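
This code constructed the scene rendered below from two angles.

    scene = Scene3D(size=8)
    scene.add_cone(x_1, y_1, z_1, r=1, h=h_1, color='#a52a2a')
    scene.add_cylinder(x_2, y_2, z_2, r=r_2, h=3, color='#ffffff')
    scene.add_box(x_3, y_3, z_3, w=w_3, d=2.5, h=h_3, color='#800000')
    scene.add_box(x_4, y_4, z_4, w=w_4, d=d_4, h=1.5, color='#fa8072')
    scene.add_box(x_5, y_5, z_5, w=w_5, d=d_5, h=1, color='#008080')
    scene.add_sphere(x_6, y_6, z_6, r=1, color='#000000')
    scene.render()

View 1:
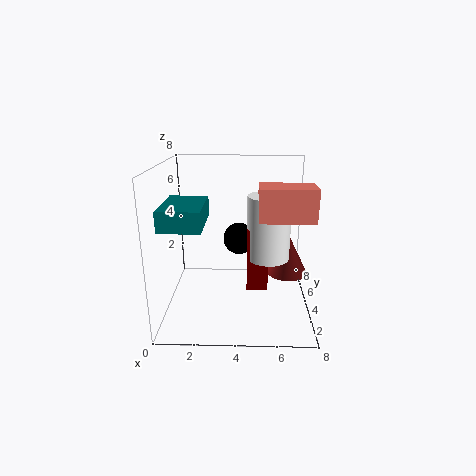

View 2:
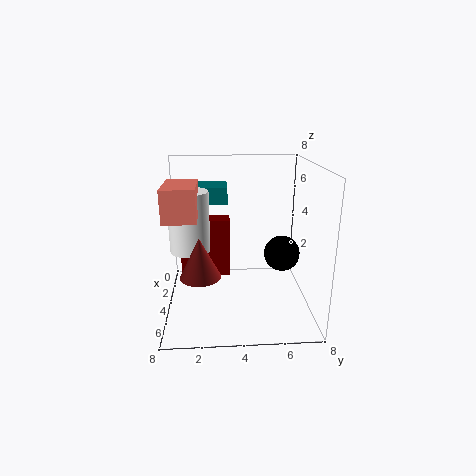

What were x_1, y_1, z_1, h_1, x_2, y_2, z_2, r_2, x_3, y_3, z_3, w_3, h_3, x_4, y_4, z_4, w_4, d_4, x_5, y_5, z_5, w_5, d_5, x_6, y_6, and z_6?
x_1 = 6.5, y_1 = 2, z_1 = 3, h_1 = 2, x_2 = 5.5, y_2 = 1.5, z_2 = 4, r_2 = 1, x_3 = 4.5, y_3 = 1, z_3 = 2.5, w_3 = 1, h_3 = 3, x_4 = 5, y_4 = 0.5, z_4 = 6, w_4 = 2.5, d_4 = 1.5, x_5 = 0.5, y_5 = 0.5, z_5 = 5.5, w_5 = 2, d_5 = 3, x_6 = 4, y_6 = 6.5, z_6 = 3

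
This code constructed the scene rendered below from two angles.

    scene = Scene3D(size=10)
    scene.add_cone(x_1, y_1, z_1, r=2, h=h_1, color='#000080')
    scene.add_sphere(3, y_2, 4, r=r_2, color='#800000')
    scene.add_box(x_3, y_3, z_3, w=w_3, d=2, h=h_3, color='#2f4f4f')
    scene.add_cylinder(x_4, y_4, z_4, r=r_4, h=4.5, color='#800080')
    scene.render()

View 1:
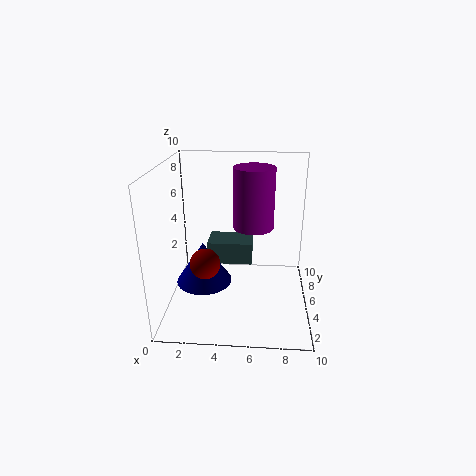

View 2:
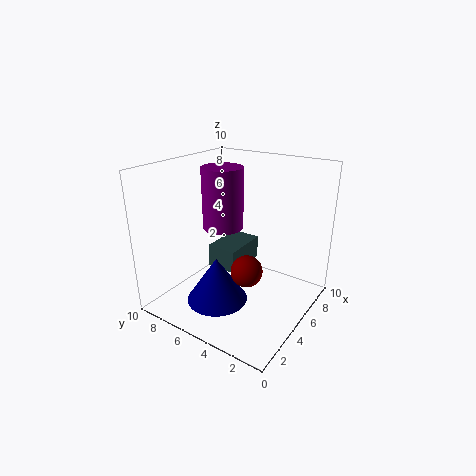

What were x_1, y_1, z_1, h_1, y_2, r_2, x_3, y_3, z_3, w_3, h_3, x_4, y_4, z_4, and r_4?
x_1 = 2.5, y_1 = 5, z_1 = 1.5, h_1 = 3, y_2 = 3, r_2 = 1, x_3 = 3, y_3 = 4, z_3 = 3.5, w_3 = 3, h_3 = 1.5, x_4 = 6, y_4 = 7, z_4 = 5, r_4 = 1.5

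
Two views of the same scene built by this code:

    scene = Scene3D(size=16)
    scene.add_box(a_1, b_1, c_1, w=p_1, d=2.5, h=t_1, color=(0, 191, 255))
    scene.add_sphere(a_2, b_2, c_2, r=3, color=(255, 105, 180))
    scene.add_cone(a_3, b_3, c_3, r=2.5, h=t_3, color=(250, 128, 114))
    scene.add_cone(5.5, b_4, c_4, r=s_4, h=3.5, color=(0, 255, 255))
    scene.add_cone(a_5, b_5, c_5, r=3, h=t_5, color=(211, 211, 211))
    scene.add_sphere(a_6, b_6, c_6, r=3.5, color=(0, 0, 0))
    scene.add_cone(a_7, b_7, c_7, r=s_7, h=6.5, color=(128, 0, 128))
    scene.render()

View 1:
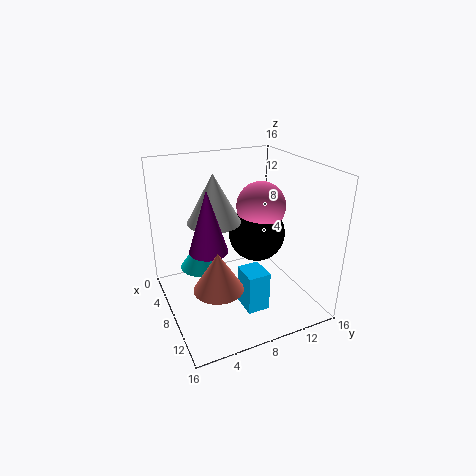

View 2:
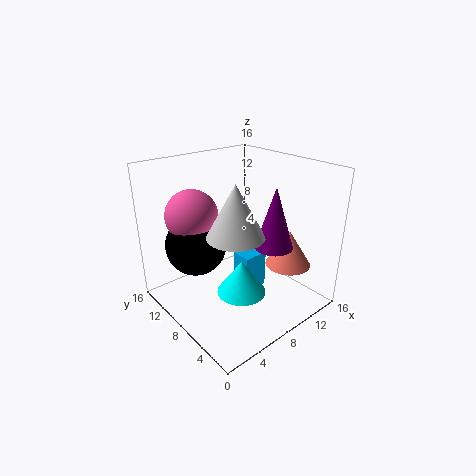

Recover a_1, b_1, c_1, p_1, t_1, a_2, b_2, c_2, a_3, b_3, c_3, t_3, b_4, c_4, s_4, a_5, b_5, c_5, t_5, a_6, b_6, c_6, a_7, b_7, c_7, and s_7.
a_1 = 9; b_1 = 7.5; c_1 = 0.5; p_1 = 3; t_1 = 4.5; a_2 = 5; b_2 = 12.5; c_2 = 10; a_3 = 12; b_3 = 4; c_3 = 5; t_3 = 4; b_4 = 4.5; c_4 = 4; s_4 = 2.5; a_5 = 6; b_5 = 6; c_5 = 9.5; t_5 = 5.5; a_6 = 5; b_6 = 12; c_6 = 6.5; a_7 = 9.5; b_7 = 4; c_7 = 8; s_7 = 2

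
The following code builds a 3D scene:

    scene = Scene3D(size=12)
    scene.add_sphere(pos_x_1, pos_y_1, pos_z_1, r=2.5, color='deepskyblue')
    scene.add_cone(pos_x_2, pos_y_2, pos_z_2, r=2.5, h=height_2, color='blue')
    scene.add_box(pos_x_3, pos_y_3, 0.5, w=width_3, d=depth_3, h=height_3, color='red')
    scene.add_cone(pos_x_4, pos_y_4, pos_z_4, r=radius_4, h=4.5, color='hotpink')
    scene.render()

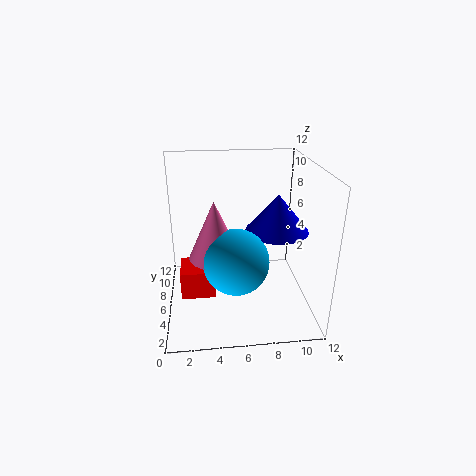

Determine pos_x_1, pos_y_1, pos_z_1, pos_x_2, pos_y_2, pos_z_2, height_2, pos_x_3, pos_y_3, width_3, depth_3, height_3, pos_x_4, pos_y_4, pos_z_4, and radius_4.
pos_x_1 = 5.5
pos_y_1 = 3
pos_z_1 = 5.5
pos_x_2 = 9
pos_y_2 = 5
pos_z_2 = 7
height_2 = 3
pos_x_3 = 1
pos_y_3 = 5.5
width_3 = 3
depth_3 = 3
height_3 = 2.5
pos_x_4 = 4
pos_y_4 = 4
pos_z_4 = 5.5
radius_4 = 2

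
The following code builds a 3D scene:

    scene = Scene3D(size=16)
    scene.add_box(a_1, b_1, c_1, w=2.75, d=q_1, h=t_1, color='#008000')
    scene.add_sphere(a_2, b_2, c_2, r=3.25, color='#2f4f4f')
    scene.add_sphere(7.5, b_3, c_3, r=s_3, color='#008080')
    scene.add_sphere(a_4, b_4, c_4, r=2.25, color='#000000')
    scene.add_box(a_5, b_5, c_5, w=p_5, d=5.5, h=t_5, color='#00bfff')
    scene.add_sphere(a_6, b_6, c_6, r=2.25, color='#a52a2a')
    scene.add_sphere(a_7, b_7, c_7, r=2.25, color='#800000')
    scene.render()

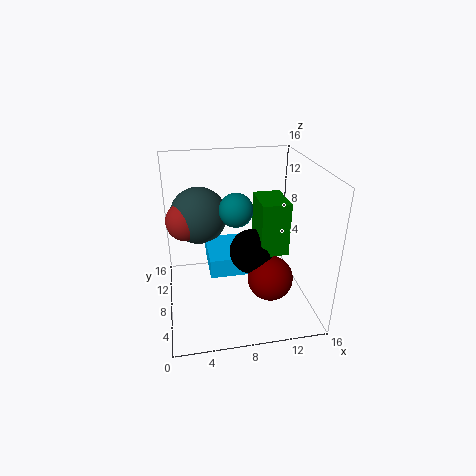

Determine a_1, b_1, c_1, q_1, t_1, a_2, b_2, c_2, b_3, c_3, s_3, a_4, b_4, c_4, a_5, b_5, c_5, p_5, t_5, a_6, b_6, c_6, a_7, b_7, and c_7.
a_1 = 9.25; b_1 = 2.75; c_1 = 8.5; q_1 = 4; t_1 = 5.25; a_2 = 4; b_2 = 11; c_2 = 9.75; b_3 = 6.5; c_3 = 12; s_3 = 1.75; a_4 = 8.75; b_4 = 4.5; c_4 = 8.25; a_5 = 4.5; b_5 = 4.5; c_5 = 5.5; p_5 = 5.5; t_5 = 2; a_6 = 2.5; b_6 = 10.25; c_6 = 9.5; a_7 = 10.25; b_7 = 2.75; c_7 = 6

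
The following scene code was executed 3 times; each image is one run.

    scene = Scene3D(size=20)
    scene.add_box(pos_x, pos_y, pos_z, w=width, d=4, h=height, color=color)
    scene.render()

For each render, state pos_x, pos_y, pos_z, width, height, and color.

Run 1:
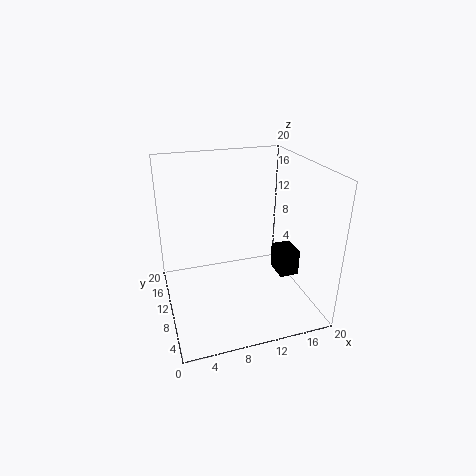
pos_x = 17; pos_y = 10; pos_z = 2; width = 3; height = 4; color = 'black'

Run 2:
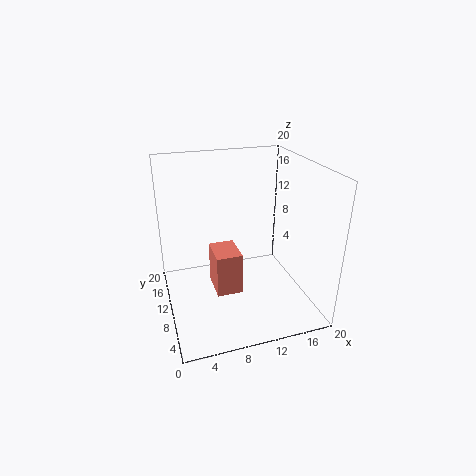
pos_x = 5; pos_y = 2; pos_z = 7; width = 3; height = 5; color = 'salmon'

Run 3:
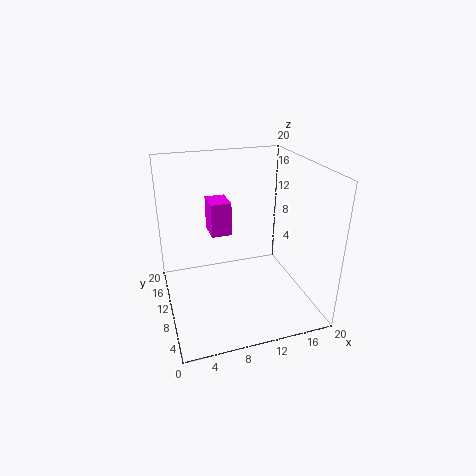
pos_x = 7; pos_y = 13; pos_z = 9; width = 3; height = 5; color = 'magenta'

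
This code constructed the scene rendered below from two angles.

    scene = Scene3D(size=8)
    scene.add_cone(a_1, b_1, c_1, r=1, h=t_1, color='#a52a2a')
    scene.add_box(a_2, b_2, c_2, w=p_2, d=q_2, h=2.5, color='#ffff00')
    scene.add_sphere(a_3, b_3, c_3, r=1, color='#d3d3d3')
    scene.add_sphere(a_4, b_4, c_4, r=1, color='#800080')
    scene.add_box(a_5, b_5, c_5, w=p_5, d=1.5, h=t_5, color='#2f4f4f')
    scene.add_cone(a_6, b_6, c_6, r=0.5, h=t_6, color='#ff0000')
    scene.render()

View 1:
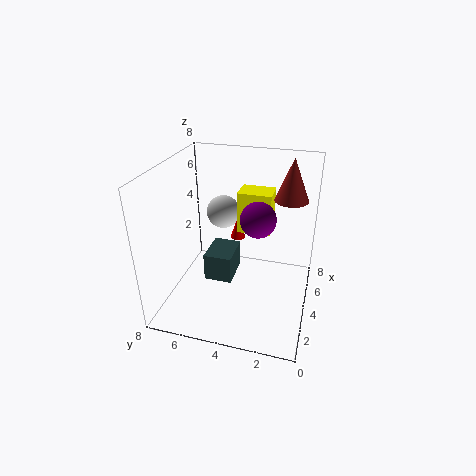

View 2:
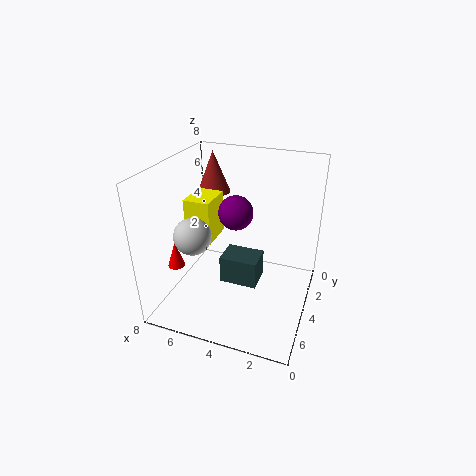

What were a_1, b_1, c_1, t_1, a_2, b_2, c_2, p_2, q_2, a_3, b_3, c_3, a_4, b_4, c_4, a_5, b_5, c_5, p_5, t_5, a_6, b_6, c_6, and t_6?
a_1 = 6.5; b_1 = 1.5; c_1 = 5.5; t_1 = 2.5; a_2 = 5.5; b_2 = 2.5; c_2 = 3.5; p_2 = 1.5; q_2 = 2; a_3 = 6; b_3 = 5.5; c_3 = 4.5; a_4 = 4.5; b_4 = 3; c_4 = 5; a_5 = 2.5; b_5 = 4; c_5 = 2; p_5 = 2; t_5 = 1.5; a_6 = 7.5; b_6 = 5; c_6 = 2; t_6 = 1.5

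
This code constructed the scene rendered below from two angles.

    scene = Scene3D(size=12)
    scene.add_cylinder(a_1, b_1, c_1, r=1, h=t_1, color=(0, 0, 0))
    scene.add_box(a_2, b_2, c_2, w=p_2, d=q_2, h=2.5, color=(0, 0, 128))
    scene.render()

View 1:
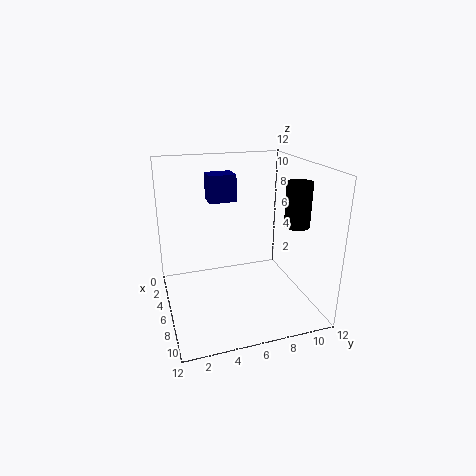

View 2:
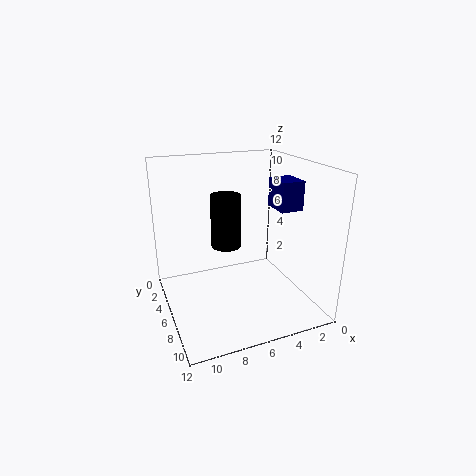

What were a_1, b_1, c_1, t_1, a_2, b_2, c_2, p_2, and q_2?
a_1 = 8.5, b_1 = 10, c_1 = 7.5, t_1 = 3.5, a_2 = 0.5, b_2 = 4.5, c_2 = 8, p_2 = 2, q_2 = 2.5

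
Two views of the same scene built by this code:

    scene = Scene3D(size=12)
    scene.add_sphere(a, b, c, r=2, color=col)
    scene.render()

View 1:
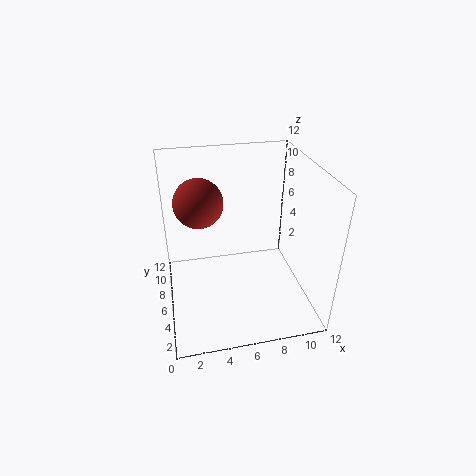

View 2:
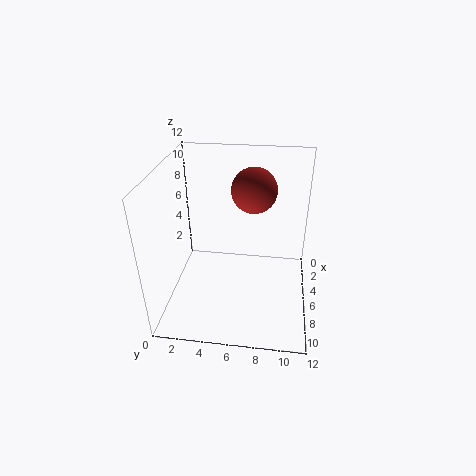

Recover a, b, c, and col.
a = 3, b = 7, c = 9, col = 'brown'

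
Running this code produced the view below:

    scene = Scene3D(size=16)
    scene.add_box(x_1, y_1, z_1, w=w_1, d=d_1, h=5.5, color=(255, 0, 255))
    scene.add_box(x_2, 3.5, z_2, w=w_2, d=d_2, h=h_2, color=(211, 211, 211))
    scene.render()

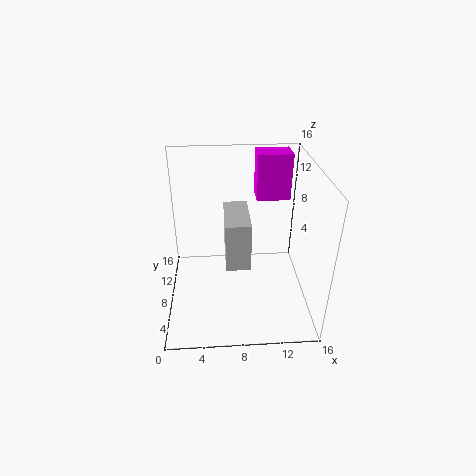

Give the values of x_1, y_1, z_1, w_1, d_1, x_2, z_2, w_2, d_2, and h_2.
x_1 = 10.5
y_1 = 12
z_1 = 10.5
w_1 = 4
d_1 = 3
x_2 = 6.5
z_2 = 7
w_2 = 2.5
d_2 = 5.5
h_2 = 5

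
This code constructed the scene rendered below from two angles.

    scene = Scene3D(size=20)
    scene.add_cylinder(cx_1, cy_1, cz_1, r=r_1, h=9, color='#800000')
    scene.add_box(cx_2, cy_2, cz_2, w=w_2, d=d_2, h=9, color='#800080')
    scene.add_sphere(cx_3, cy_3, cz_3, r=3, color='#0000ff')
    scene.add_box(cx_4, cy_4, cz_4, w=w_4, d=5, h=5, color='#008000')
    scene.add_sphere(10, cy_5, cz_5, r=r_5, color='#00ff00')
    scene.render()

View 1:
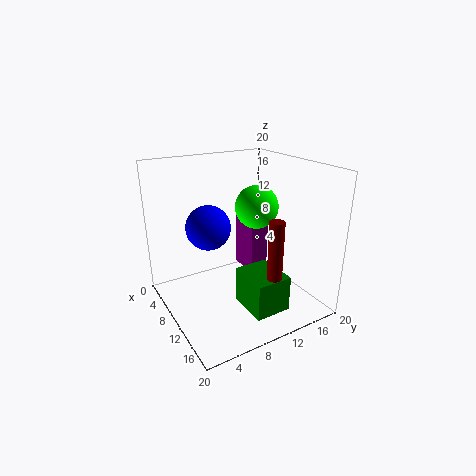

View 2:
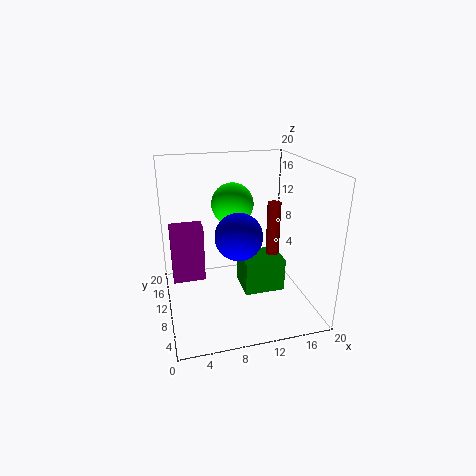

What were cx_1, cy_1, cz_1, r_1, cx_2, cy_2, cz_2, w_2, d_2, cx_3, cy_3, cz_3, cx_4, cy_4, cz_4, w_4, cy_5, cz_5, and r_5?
cx_1 = 16, cy_1 = 12, cz_1 = 5, r_1 = 1, cx_2 = 1, cy_2 = 15, cz_2 = 1, w_2 = 5, d_2 = 3, cx_3 = 9, cy_3 = 6, cz_3 = 12, cx_4 = 11, cy_4 = 9, cz_4 = 1, w_4 = 6, cy_5 = 13, cz_5 = 14, r_5 = 3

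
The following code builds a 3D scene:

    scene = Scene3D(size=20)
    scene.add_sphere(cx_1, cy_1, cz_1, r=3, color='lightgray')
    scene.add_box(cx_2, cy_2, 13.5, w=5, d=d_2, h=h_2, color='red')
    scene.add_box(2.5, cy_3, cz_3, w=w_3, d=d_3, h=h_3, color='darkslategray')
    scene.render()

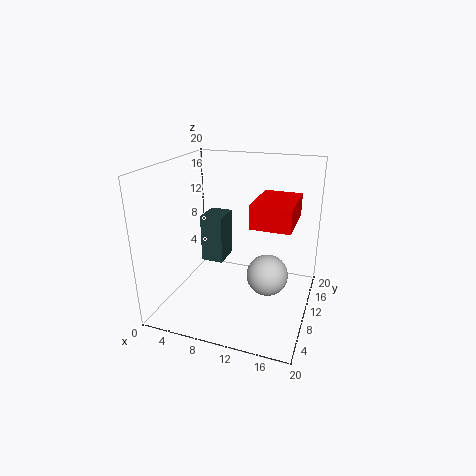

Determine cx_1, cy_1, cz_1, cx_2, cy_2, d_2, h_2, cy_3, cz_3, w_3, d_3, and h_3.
cx_1 = 14, cy_1 = 11.5, cz_1 = 4, cx_2 = 13, cy_2 = 5.5, d_2 = 7, h_2 = 3, cy_3 = 13.5, cz_3 = 3.5, w_3 = 3.5, d_3 = 4.5, h_3 = 7.5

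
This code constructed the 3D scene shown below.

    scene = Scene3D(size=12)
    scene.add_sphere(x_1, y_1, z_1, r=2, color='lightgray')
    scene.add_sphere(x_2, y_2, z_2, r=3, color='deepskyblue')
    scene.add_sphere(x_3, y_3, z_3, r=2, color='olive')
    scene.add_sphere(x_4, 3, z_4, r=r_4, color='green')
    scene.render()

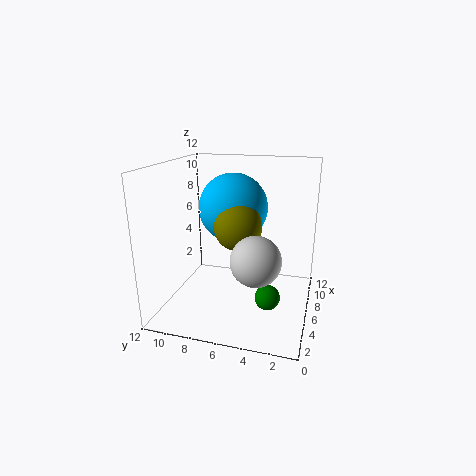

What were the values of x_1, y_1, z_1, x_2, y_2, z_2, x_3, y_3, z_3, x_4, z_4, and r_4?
x_1 = 4; y_1 = 4; z_1 = 5; x_2 = 8; y_2 = 7; z_2 = 8; x_3 = 6; y_3 = 6; z_3 = 7; x_4 = 4; z_4 = 2; r_4 = 1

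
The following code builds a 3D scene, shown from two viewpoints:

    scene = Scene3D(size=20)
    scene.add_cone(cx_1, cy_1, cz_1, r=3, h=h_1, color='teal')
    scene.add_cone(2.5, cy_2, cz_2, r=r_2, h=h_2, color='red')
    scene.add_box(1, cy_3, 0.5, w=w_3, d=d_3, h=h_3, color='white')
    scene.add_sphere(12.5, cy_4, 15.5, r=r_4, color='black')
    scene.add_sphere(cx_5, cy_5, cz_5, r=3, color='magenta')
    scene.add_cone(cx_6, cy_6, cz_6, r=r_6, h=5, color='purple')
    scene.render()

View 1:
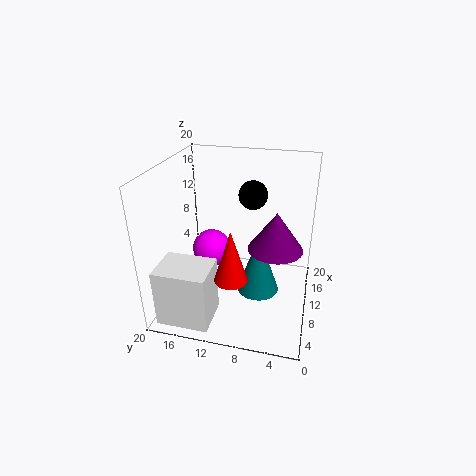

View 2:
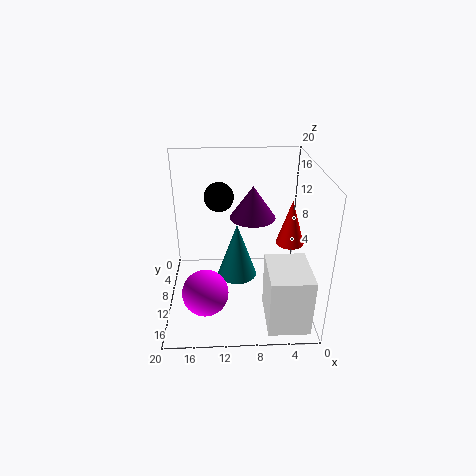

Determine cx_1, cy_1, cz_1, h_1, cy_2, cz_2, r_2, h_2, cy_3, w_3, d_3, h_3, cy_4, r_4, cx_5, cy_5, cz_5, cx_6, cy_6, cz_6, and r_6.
cx_1 = 10; cy_1 = 7; cz_1 = 2; h_1 = 8.5; cy_2 = 9; cz_2 = 8.5; r_2 = 2; h_2 = 6.5; cy_3 = 12; w_3 = 5.5; d_3 = 7; h_3 = 8; cy_4 = 8.5; r_4 = 2; cx_5 = 14.5; cy_5 = 15.5; cz_5 = 5; cx_6 = 7.5; cy_6 = 4.5; cz_6 = 10.5; r_6 = 3.5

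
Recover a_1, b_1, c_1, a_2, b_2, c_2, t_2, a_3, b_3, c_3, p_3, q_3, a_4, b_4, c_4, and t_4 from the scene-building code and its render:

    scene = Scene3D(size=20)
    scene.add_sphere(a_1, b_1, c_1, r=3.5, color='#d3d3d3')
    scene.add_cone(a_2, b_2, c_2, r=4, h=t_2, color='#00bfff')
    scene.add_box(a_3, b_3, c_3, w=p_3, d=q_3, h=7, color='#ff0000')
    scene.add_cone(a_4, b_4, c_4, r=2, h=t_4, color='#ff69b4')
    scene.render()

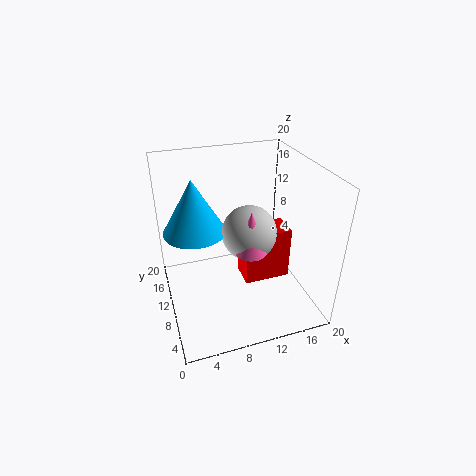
a_1 = 10.5
b_1 = 7
c_1 = 12.5
a_2 = 4
b_2 = 9.5
c_2 = 12.5
t_2 = 7
a_3 = 9.5
b_3 = 5
c_3 = 6
p_3 = 6
q_3 = 3.5
a_4 = 10
b_4 = 5
c_4 = 11
t_4 = 5.5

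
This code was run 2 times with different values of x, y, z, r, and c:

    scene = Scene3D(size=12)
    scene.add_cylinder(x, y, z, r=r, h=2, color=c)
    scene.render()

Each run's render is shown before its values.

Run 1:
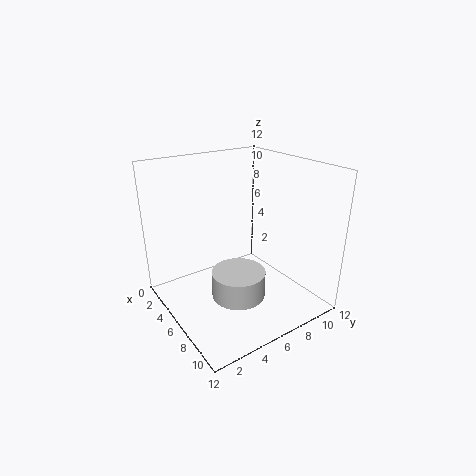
x = 9
y = 4
z = 3
r = 2
c = 'lightgray'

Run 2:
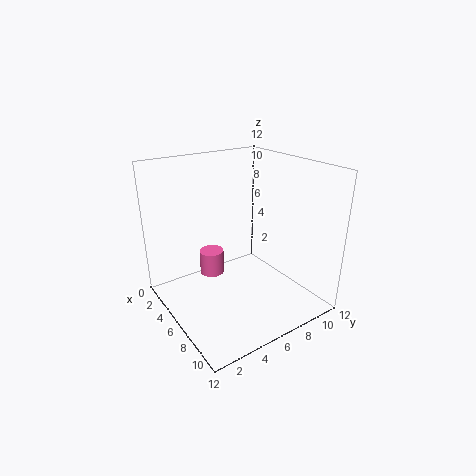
x = 5
y = 4
z = 3
r = 1
c = 'hotpink'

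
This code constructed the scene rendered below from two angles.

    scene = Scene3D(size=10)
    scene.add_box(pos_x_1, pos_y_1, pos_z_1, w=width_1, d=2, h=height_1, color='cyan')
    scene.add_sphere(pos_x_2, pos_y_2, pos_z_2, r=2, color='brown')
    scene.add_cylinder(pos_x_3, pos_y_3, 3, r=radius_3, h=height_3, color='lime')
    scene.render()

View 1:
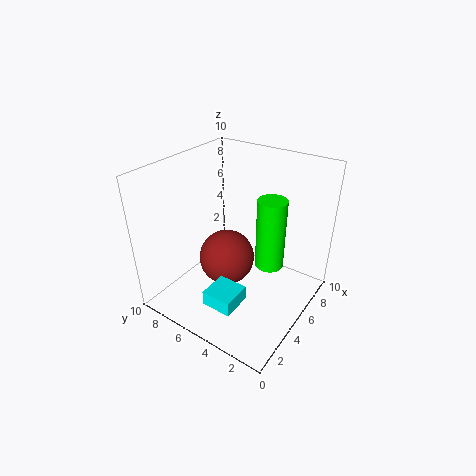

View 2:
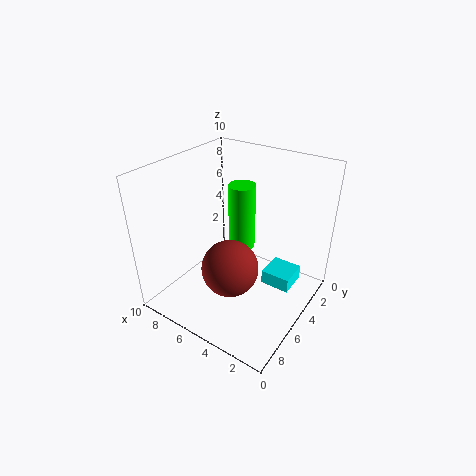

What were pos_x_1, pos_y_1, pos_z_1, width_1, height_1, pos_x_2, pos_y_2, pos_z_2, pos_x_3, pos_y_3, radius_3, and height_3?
pos_x_1 = 1, pos_y_1 = 3, pos_z_1 = 2, width_1 = 2, height_1 = 1, pos_x_2 = 5, pos_y_2 = 6, pos_z_2 = 3, pos_x_3 = 6, pos_y_3 = 3, radius_3 = 1, height_3 = 5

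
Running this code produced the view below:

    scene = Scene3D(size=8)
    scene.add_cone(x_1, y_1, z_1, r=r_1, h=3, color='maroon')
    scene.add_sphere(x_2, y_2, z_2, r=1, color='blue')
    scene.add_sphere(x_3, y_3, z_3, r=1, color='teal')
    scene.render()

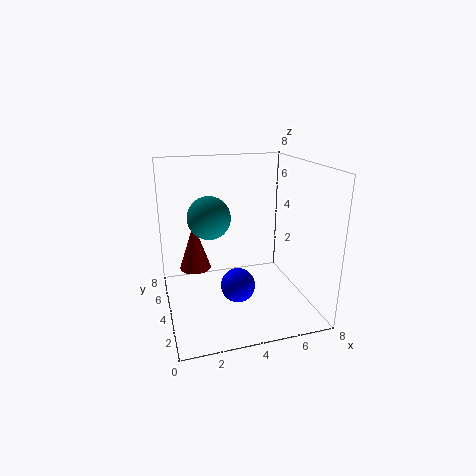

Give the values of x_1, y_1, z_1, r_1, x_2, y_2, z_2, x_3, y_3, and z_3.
x_1 = 2, y_1 = 7, z_1 = 1, r_1 = 1, x_2 = 4, y_2 = 4, z_2 = 1, x_3 = 2, y_3 = 2, z_3 = 6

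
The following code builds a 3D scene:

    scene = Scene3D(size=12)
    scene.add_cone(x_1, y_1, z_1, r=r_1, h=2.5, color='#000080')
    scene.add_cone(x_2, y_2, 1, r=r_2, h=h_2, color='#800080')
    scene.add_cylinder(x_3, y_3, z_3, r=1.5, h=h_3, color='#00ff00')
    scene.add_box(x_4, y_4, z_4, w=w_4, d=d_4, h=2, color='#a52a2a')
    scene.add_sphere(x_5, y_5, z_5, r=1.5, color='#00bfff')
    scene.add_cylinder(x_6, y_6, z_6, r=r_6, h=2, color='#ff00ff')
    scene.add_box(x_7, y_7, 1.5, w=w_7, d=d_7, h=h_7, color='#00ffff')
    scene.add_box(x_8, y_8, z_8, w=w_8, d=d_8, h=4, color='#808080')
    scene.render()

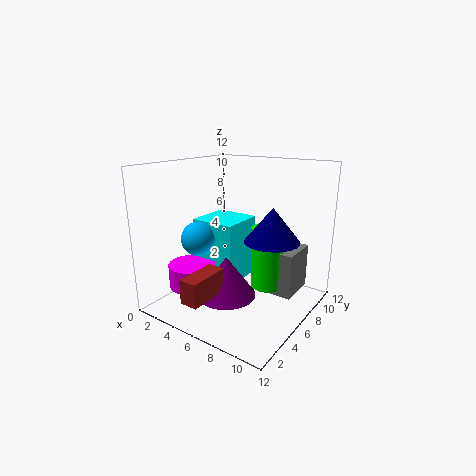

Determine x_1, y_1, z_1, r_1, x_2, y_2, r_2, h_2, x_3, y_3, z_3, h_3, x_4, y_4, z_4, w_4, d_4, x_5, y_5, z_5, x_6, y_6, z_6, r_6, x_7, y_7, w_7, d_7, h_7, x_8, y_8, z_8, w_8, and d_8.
x_1 = 10
y_1 = 4.5
z_1 = 7
r_1 = 2
x_2 = 5.5
y_2 = 5
r_2 = 2.5
h_2 = 3.5
x_3 = 7.5
y_3 = 8.5
z_3 = 1
h_3 = 5.5
x_4 = 4.5
y_4 = 0.5
z_4 = 2
w_4 = 1.5
d_4 = 3.5
x_5 = 2.5
y_5 = 5
z_5 = 5.5
x_6 = 2.5
y_6 = 4
z_6 = 1.5
r_6 = 2
x_7 = 1.5
y_7 = 5.5
w_7 = 4
d_7 = 4
h_7 = 5.5
x_8 = 8
y_8 = 8
z_8 = 0.5
w_8 = 2
d_8 = 3.5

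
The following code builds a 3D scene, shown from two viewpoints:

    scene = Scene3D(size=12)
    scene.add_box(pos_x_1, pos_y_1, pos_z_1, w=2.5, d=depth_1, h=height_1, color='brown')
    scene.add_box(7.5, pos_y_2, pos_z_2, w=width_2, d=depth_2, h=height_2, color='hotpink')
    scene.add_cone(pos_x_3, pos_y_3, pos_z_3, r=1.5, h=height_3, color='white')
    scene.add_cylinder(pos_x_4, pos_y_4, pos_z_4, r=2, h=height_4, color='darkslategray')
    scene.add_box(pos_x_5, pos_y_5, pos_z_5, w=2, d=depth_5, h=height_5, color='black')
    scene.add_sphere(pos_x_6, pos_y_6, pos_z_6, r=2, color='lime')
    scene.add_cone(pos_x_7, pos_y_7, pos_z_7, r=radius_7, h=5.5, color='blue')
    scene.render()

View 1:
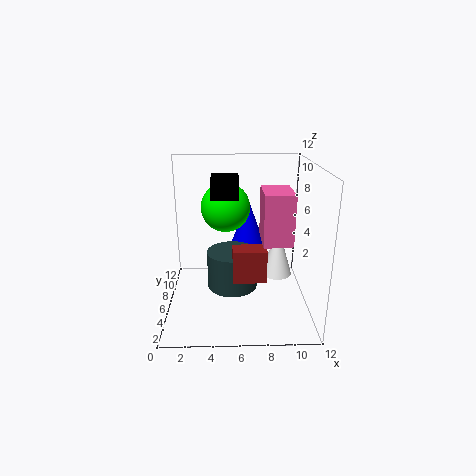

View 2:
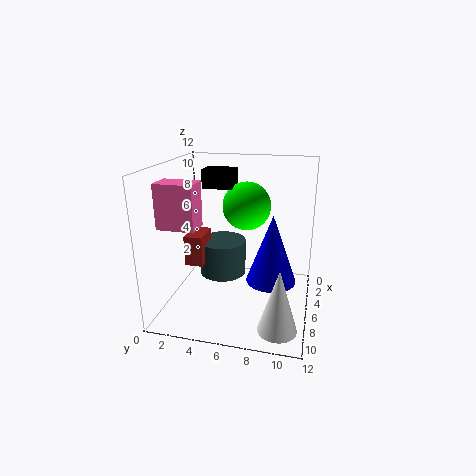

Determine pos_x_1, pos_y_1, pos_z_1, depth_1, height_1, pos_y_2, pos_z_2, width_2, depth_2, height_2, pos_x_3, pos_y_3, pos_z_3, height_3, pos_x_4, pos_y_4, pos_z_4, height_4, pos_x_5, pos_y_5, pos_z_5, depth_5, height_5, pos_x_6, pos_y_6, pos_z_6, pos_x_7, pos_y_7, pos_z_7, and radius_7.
pos_x_1 = 5.5, pos_y_1 = 2, pos_z_1 = 4, depth_1 = 1.5, height_1 = 2.5, pos_y_2 = 0.5, pos_z_2 = 7.5, width_2 = 2, depth_2 = 3, height_2 = 3.5, pos_x_3 = 10, pos_y_3 = 10, pos_z_3 = 0.5, height_3 = 5, pos_x_4 = 5.5, pos_y_4 = 4.5, pos_z_4 = 2.5, height_4 = 3, pos_x_5 = 4, pos_y_5 = 3, pos_z_5 = 10, depth_5 = 2.5, height_5 = 1.5, pos_x_6 = 5, pos_y_6 = 6.5, pos_z_6 = 8.5, pos_x_7 = 7, pos_y_7 = 9, pos_z_7 = 3, radius_7 = 2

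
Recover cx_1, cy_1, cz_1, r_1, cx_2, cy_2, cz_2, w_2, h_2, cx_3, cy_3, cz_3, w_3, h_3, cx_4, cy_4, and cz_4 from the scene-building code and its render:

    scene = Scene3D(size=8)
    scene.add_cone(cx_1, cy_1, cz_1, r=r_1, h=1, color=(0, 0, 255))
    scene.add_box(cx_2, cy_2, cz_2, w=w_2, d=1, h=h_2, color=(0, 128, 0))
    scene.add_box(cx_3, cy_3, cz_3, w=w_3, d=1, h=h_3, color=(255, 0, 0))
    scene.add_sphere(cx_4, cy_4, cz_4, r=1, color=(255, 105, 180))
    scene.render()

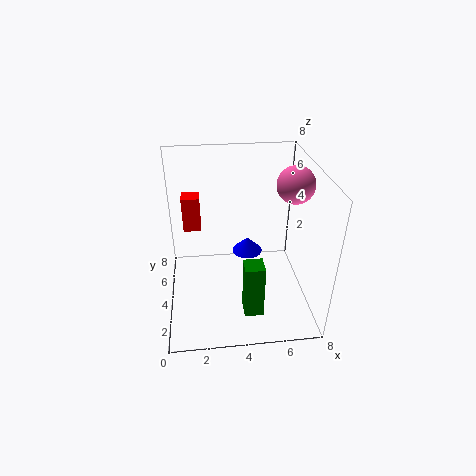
cx_1 = 5, cy_1 = 7, cz_1 = 1, r_1 = 1, cx_2 = 4, cy_2 = 1, cz_2 = 1, w_2 = 1, h_2 = 3, cx_3 = 1, cy_3 = 5, cz_3 = 4, w_3 = 1, h_3 = 2, cx_4 = 7, cy_4 = 4, cz_4 = 7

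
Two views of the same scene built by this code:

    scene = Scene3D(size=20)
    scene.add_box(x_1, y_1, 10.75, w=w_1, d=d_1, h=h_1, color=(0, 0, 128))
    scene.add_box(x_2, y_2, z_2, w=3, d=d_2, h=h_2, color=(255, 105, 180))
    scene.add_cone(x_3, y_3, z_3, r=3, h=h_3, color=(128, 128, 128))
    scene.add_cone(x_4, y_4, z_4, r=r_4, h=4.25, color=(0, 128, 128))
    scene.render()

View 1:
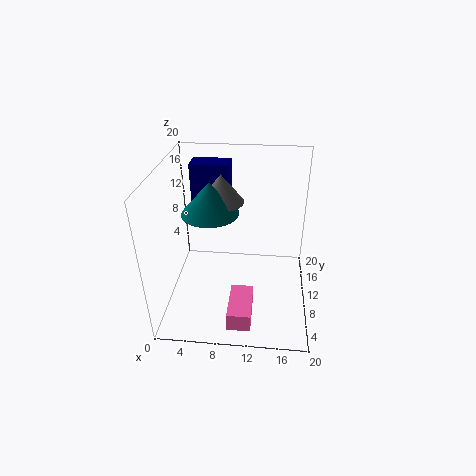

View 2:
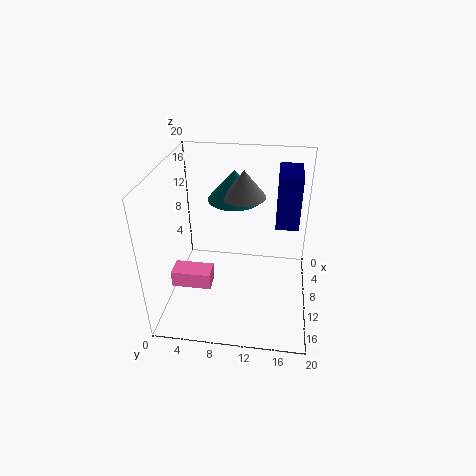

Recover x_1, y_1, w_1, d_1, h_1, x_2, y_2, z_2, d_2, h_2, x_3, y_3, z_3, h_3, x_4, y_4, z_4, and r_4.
x_1 = 2.5, y_1 = 15, w_1 = 5.75, d_1 = 3.25, h_1 = 7.75, x_2 = 9.5, y_2 = 0.5, z_2 = 2.25, d_2 = 5.75, h_2 = 2.5, x_3 = 7.75, y_3 = 10.5, z_3 = 15.25, h_3 = 3.75, x_4 = 6.5, y_4 = 9, z_4 = 14.25, r_4 = 3.75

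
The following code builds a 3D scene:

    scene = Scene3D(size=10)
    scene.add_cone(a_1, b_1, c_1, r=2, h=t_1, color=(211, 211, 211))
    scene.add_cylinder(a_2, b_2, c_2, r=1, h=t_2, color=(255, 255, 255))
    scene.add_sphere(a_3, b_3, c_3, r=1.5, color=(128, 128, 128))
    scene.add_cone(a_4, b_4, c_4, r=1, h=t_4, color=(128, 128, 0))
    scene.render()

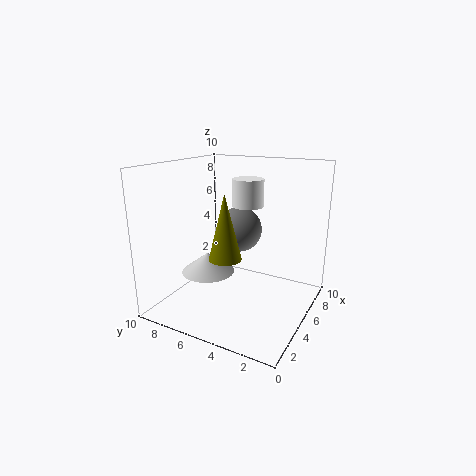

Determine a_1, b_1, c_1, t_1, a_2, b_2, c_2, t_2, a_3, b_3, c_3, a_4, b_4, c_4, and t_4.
a_1 = 5.25; b_1 = 7.75; c_1 = 1.75; t_1 = 1.5; a_2 = 4.5; b_2 = 4; c_2 = 7.5; t_2 = 1.75; a_3 = 4.75; b_3 = 4.75; c_3 = 5.75; a_4 = 2; b_4 = 4.25; c_4 = 4.75; t_4 = 4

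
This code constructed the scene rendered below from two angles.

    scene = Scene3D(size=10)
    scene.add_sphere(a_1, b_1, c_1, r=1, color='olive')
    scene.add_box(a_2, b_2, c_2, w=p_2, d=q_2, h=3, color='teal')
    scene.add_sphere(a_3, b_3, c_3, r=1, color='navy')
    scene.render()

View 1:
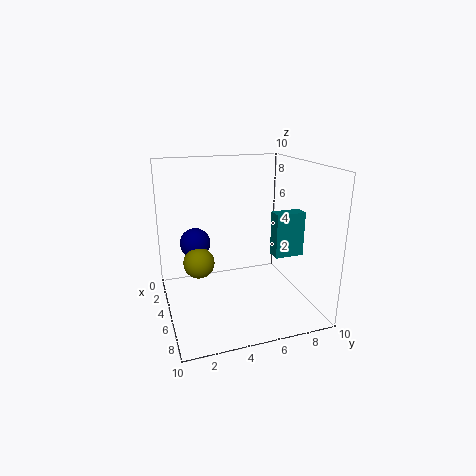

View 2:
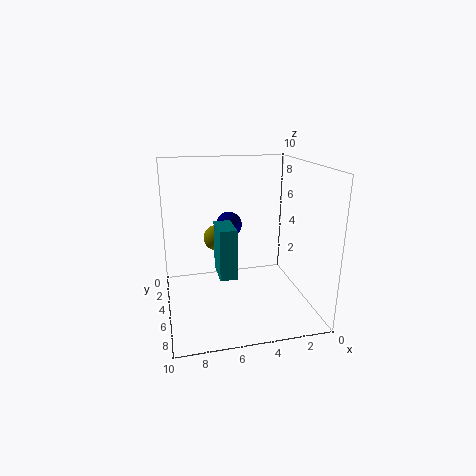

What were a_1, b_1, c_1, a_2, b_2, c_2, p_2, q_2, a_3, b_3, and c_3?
a_1 = 6
b_1 = 2
c_1 = 4
a_2 = 6
b_2 = 7
c_2 = 4
p_2 = 1
q_2 = 2
a_3 = 5
b_3 = 2
c_3 = 5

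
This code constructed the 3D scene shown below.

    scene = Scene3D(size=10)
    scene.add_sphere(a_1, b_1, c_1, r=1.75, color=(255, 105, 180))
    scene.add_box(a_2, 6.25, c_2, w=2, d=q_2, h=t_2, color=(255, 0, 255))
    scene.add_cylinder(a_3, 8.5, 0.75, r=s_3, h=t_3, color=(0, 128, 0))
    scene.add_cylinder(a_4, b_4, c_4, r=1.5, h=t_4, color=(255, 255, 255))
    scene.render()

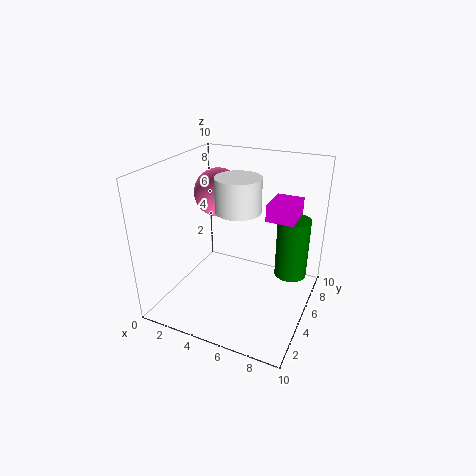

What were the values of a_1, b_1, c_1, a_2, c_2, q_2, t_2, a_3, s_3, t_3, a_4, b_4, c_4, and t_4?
a_1 = 2.75
b_1 = 6.5
c_1 = 7.5
a_2 = 6.5
c_2 = 6
q_2 = 2.5
t_2 = 1.25
a_3 = 8
s_3 = 1.25
t_3 = 4.75
a_4 = 5.25
b_4 = 4.5
c_4 = 7.25
t_4 = 2.25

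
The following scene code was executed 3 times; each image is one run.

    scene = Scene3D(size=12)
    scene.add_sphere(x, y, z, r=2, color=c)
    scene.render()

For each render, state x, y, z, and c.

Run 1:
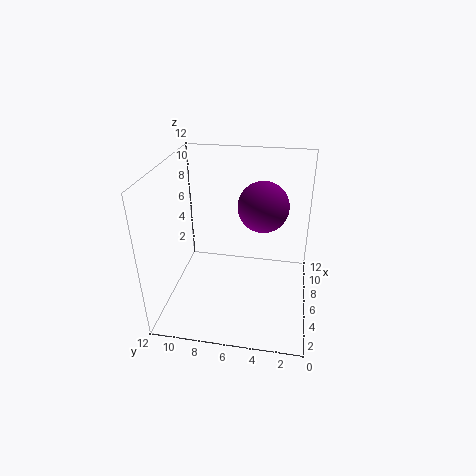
x = 6
y = 4
z = 9
c = 'purple'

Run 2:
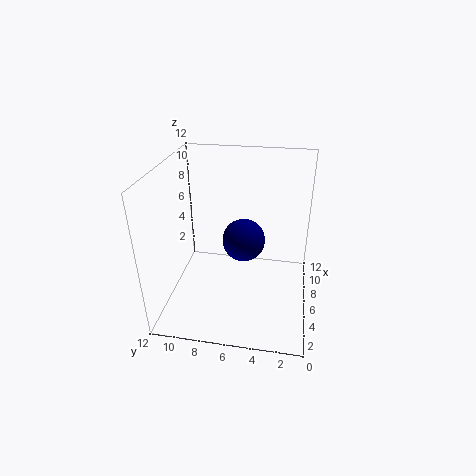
x = 9
y = 6
z = 4
c = 'navy'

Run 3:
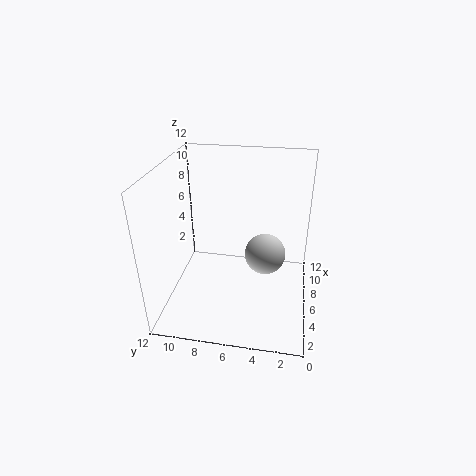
x = 10
y = 4
z = 2
c = 'lightgray'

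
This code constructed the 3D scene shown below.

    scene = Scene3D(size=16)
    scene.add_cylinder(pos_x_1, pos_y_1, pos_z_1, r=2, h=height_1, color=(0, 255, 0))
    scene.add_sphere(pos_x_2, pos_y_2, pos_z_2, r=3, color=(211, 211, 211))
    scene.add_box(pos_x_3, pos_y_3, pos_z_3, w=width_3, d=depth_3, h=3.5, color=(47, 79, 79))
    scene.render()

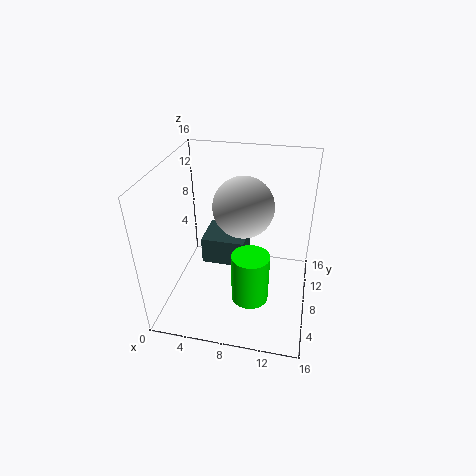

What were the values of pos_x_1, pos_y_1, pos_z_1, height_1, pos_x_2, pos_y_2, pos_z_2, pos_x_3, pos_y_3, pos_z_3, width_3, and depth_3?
pos_x_1 = 10, pos_y_1 = 5, pos_z_1 = 2.5, height_1 = 5.5, pos_x_2 = 9, pos_y_2 = 6, pos_z_2 = 13, pos_x_3 = 2.5, pos_y_3 = 11, pos_z_3 = 1.5, width_3 = 5.5, depth_3 = 5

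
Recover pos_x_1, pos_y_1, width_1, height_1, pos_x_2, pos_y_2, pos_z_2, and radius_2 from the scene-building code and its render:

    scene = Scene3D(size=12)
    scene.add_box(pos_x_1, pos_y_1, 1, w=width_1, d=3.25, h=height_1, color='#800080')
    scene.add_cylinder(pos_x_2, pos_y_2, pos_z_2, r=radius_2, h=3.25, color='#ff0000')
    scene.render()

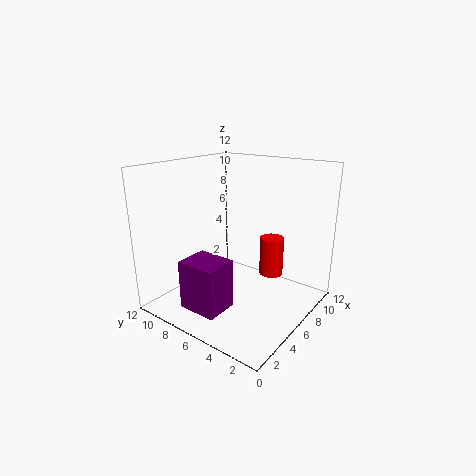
pos_x_1 = 1.25
pos_y_1 = 5
width_1 = 2.75
height_1 = 4
pos_x_2 = 7.75
pos_y_2 = 3.75
pos_z_2 = 2.75
radius_2 = 1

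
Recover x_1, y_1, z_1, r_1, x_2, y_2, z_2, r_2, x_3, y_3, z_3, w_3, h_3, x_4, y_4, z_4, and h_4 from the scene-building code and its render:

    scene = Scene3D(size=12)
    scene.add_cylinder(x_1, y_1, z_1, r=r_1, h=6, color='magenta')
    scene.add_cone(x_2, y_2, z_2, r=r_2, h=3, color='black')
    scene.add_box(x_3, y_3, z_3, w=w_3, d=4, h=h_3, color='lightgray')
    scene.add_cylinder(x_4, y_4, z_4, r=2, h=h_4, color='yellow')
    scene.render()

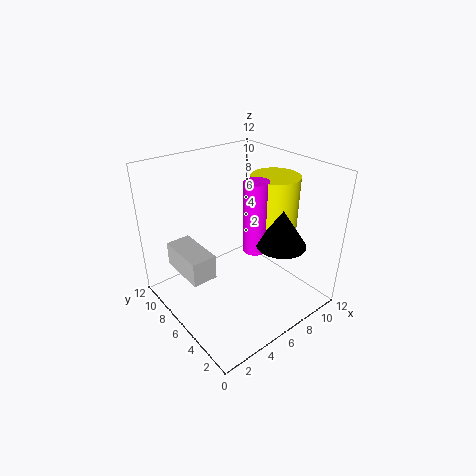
x_1 = 7, y_1 = 5, z_1 = 5, r_1 = 1, x_2 = 8, y_2 = 3, z_2 = 6, r_2 = 2, x_3 = 1, y_3 = 5, z_3 = 4, w_3 = 2, h_3 = 2, x_4 = 9, y_4 = 5, z_4 = 5, h_4 = 6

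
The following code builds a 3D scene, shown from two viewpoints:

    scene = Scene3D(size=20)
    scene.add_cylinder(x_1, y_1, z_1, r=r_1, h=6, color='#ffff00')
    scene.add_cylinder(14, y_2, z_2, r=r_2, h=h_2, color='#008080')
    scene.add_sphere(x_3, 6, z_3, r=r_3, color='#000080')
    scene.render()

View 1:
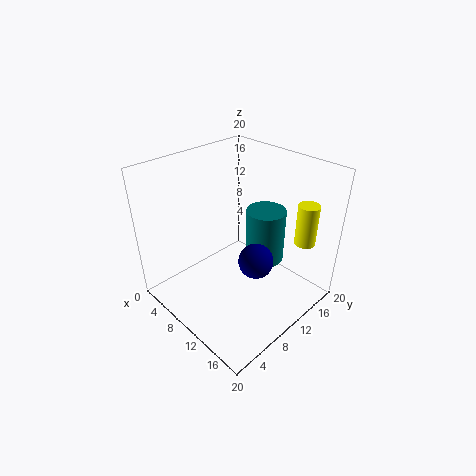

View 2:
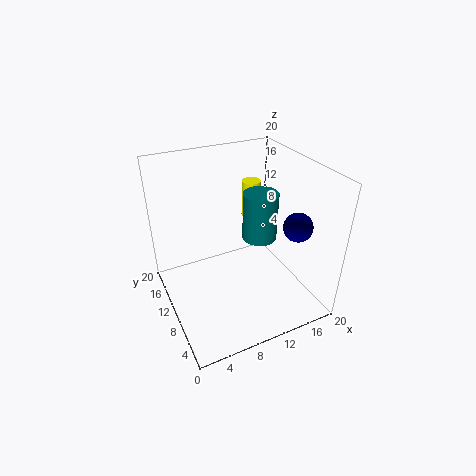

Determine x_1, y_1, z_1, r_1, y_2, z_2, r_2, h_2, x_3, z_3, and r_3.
x_1 = 16; y_1 = 17.5; z_1 = 8.5; r_1 = 1.5; y_2 = 11; z_2 = 8.5; r_2 = 2.5; h_2 = 7; x_3 = 17; z_3 = 12; r_3 = 2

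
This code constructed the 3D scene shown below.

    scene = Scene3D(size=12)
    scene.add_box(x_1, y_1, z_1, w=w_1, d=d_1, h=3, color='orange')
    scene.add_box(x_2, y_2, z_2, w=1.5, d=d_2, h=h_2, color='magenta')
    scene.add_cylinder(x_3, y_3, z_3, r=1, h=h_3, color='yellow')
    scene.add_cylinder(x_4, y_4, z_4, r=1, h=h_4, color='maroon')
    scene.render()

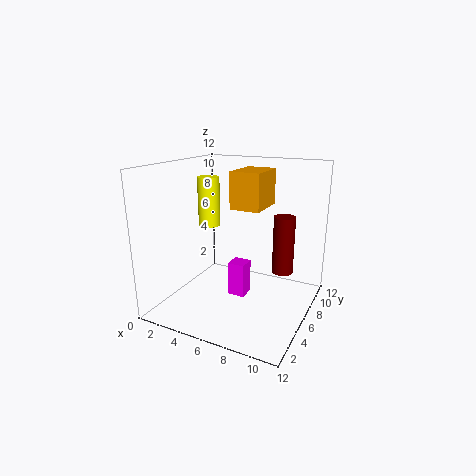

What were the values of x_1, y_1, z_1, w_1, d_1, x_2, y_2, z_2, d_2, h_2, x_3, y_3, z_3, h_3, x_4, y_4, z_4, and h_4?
x_1 = 5.5; y_1 = 5.5; z_1 = 8.5; w_1 = 2.5; d_1 = 3.5; x_2 = 5; y_2 = 6; z_2 = 0.5; d_2 = 1.5; h_2 = 3; x_3 = 2; y_3 = 8; z_3 = 6; h_3 = 4.5; x_4 = 8.5; y_4 = 10.5; z_4 = 1.5; h_4 = 5.5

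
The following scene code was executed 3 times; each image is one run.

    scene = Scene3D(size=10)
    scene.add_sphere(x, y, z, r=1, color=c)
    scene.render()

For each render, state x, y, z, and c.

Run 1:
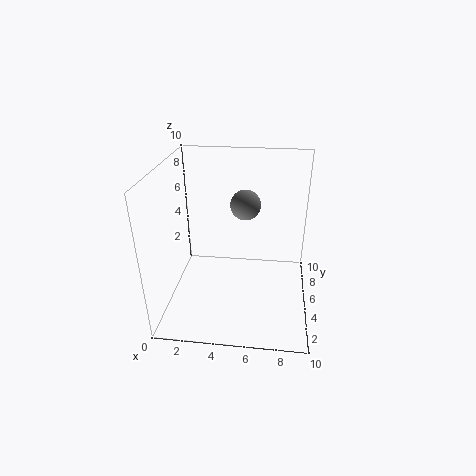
x = 5.5, y = 5, z = 7.5, c = 'gray'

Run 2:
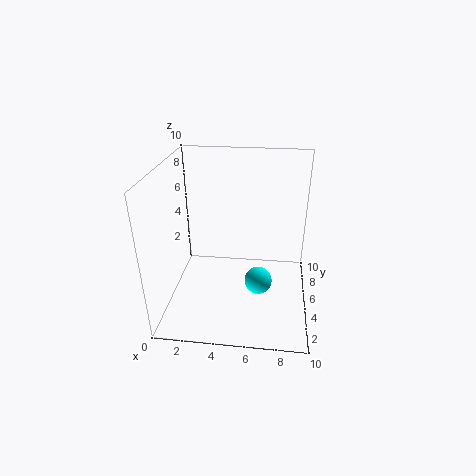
x = 6.5, y = 5, z = 1.5, c = 'cyan'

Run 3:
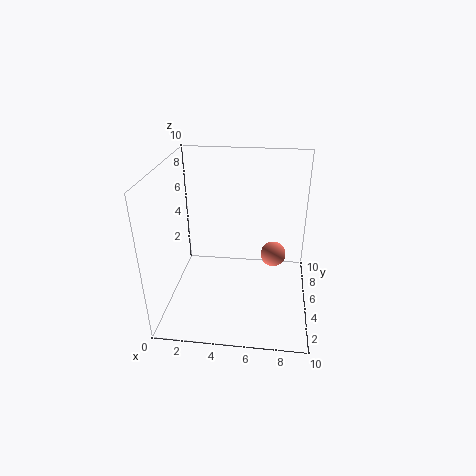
x = 7.5, y = 8, z = 2, c = 'salmon'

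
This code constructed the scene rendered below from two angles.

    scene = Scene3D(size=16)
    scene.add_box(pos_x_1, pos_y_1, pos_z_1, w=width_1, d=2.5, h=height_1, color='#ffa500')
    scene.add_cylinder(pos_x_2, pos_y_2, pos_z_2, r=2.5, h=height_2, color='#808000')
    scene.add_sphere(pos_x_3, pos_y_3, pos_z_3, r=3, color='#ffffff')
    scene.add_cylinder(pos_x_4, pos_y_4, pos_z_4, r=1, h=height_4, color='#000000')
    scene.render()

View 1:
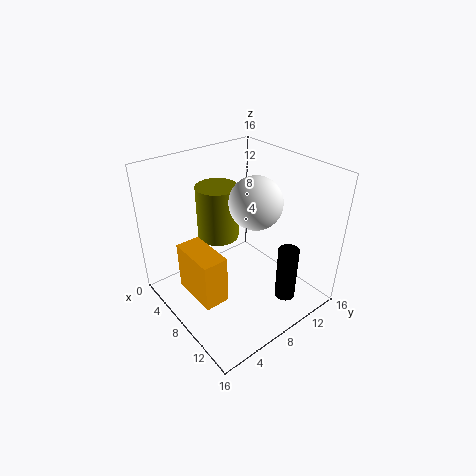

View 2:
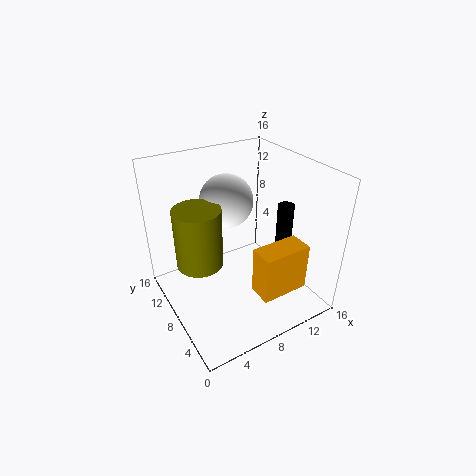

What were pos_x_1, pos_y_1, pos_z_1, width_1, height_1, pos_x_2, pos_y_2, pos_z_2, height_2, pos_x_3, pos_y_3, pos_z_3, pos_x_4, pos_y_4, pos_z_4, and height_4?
pos_x_1 = 7, pos_y_1 = 1, pos_z_1 = 4.5, width_1 = 5, height_1 = 5, pos_x_2 = 3.5, pos_y_2 = 8.5, pos_z_2 = 6, height_2 = 6.5, pos_x_3 = 8, pos_y_3 = 10.5, pos_z_3 = 11.5, pos_x_4 = 15, pos_y_4 = 8.5, pos_z_4 = 4.5, height_4 = 5.5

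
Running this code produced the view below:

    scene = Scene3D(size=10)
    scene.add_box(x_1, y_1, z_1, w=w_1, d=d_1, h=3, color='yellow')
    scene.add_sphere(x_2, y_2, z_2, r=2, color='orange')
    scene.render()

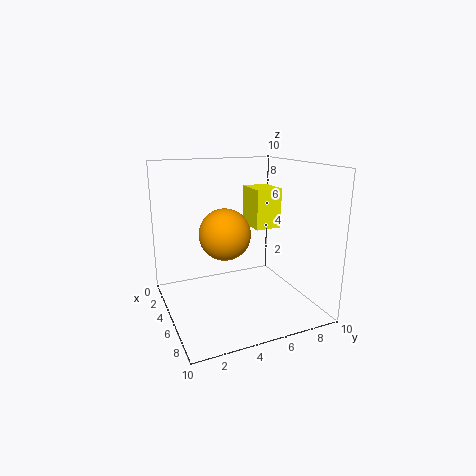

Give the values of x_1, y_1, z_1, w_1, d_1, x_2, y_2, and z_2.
x_1 = 1.5, y_1 = 7, z_1 = 5, w_1 = 2.5, d_1 = 2, x_2 = 2.5, y_2 = 5, z_2 = 4.5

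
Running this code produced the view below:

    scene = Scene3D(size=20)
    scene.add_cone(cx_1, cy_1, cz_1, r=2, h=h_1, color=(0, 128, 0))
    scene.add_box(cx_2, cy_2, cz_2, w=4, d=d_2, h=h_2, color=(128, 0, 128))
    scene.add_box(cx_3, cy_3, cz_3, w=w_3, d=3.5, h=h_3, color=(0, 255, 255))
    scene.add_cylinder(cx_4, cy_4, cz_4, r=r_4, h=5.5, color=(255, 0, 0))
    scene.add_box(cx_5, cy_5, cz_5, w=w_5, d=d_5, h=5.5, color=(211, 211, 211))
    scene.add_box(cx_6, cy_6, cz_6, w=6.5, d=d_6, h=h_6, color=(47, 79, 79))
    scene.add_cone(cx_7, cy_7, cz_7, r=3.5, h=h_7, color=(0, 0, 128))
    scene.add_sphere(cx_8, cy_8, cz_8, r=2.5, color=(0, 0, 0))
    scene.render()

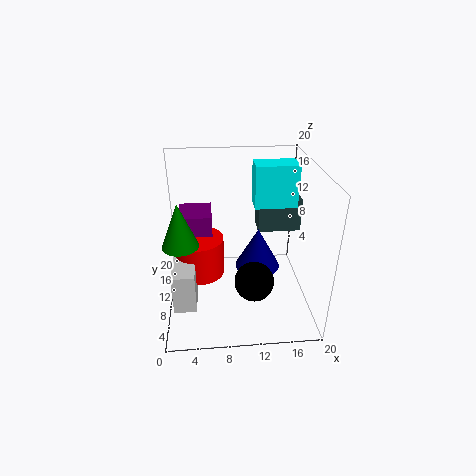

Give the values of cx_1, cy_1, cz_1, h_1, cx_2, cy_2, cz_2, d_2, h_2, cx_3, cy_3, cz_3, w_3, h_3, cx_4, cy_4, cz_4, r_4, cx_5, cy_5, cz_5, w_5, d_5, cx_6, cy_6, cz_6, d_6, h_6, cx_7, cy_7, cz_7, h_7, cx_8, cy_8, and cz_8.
cx_1 = 3; cy_1 = 2; cz_1 = 14; h_1 = 5; cx_2 = 2.5; cy_2 = 5.5; cz_2 = 13; d_2 = 4.5; h_2 = 2.5; cx_3 = 12.5; cy_3 = 11.5; cz_3 = 13.5; w_3 = 6; h_3 = 6; cx_4 = 4.5; cy_4 = 10.5; cz_4 = 4.5; r_4 = 3.5; cx_5 = 1; cy_5 = 4; cz_5 = 2.5; w_5 = 3; d_5 = 6; cx_6 = 13.5; cy_6 = 14; cz_6 = 8.5; d_6 = 4; h_6 = 5; cx_7 = 13.5; cy_7 = 14; cz_7 = 2.5; h_7 = 6.5; cx_8 = 11.5; cy_8 = 4; cz_8 = 7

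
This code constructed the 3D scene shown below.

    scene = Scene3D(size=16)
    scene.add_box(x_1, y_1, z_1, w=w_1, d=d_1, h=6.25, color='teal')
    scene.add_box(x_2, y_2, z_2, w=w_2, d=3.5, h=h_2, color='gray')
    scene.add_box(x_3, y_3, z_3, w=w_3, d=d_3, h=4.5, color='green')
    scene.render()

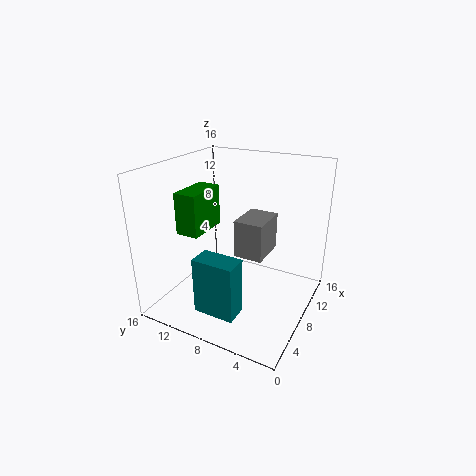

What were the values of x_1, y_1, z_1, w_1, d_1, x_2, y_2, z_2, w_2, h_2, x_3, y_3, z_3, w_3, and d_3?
x_1 = 2.25, y_1 = 5.75, z_1 = 1.25, w_1 = 2.5, d_1 = 4.5, x_2 = 9.25, y_2 = 5.75, z_2 = 4.75, w_2 = 4.75, h_2 = 4.5, x_3 = 4, y_3 = 10.75, z_3 = 9, w_3 = 4.75, d_3 = 2.5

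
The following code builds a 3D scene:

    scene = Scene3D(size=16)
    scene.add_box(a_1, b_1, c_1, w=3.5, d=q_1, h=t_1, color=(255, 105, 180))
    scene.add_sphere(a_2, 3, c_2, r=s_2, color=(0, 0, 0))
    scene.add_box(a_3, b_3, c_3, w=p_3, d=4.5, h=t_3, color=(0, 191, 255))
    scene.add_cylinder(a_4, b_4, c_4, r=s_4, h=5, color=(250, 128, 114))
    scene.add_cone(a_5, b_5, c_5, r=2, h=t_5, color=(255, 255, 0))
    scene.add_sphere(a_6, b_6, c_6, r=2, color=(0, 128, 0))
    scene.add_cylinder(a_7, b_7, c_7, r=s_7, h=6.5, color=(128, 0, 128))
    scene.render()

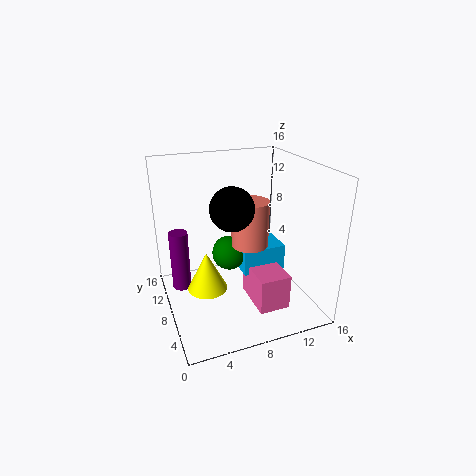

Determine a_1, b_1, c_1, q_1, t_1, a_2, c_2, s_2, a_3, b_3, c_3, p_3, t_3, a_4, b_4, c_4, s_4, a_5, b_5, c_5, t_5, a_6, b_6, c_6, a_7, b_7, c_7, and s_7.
a_1 = 9; b_1 = 3.5; c_1 = 0.5; q_1 = 5.5; t_1 = 4; a_2 = 5.5; c_2 = 13.5; s_2 = 2; a_3 = 8.5; b_3 = 7; c_3 = 3.5; p_3 = 5; t_3 = 3; a_4 = 9; b_4 = 7; c_4 = 7.5; s_4 = 2; a_5 = 3.5; b_5 = 5; c_5 = 4.5; t_5 = 4; a_6 = 7.5; b_6 = 9.5; c_6 = 5.5; a_7 = 1.5; b_7 = 8.5; c_7 = 3; s_7 = 1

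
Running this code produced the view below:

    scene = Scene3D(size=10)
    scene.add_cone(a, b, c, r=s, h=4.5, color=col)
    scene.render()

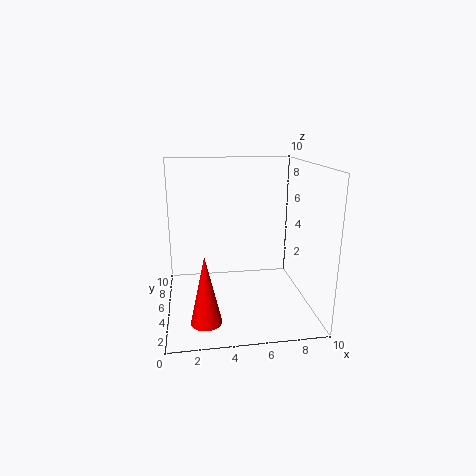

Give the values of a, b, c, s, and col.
a = 2.5; b = 2; c = 0.5; s = 1; col = 'red'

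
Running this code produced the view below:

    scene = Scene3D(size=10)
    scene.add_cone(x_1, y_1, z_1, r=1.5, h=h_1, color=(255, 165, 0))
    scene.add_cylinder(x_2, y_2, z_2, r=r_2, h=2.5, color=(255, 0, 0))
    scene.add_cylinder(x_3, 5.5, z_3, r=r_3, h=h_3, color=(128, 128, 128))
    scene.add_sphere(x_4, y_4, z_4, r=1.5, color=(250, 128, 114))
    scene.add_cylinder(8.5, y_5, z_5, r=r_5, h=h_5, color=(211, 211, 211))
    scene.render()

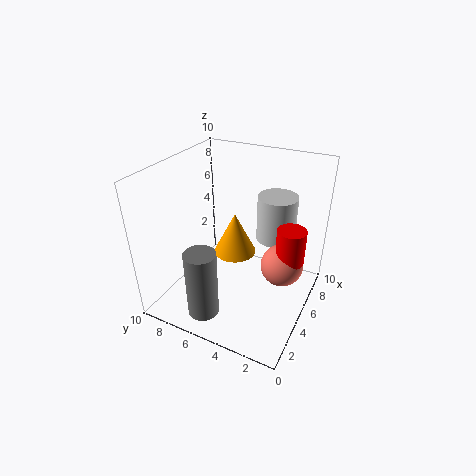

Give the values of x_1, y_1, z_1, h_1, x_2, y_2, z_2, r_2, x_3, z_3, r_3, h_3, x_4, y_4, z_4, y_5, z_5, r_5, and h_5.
x_1 = 5.5
y_1 = 5.5
z_1 = 3.5
h_1 = 3
x_2 = 6
y_2 = 1.5
z_2 = 3.5
r_2 = 1
x_3 = 1
z_3 = 1.5
r_3 = 1
h_3 = 4.5
x_4 = 6
y_4 = 2
z_4 = 3
y_5 = 3.5
z_5 = 3.5
r_5 = 1.5
h_5 = 3.5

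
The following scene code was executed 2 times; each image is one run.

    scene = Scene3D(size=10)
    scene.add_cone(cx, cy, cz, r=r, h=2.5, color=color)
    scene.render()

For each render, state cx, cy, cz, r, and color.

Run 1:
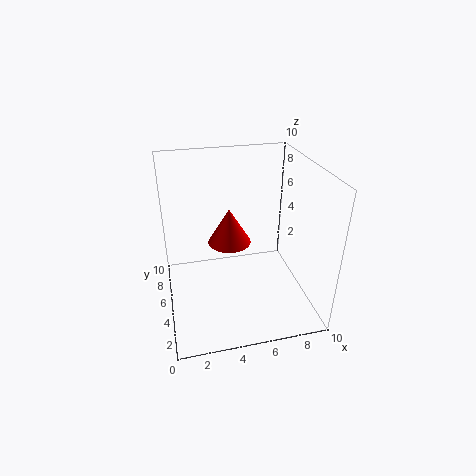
cx = 4.5
cy = 5.5
cz = 4.5
r = 1.5
color = 'red'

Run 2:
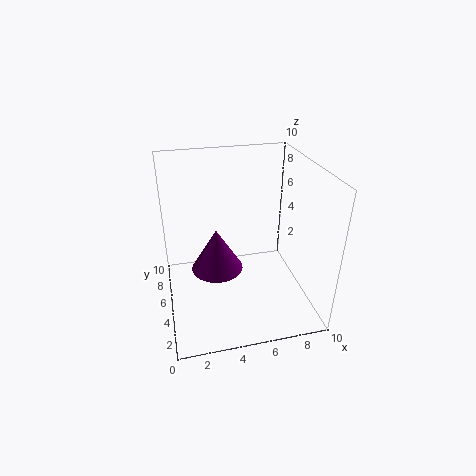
cx = 3
cy = 2
cz = 5
r = 1.5
color = 'purple'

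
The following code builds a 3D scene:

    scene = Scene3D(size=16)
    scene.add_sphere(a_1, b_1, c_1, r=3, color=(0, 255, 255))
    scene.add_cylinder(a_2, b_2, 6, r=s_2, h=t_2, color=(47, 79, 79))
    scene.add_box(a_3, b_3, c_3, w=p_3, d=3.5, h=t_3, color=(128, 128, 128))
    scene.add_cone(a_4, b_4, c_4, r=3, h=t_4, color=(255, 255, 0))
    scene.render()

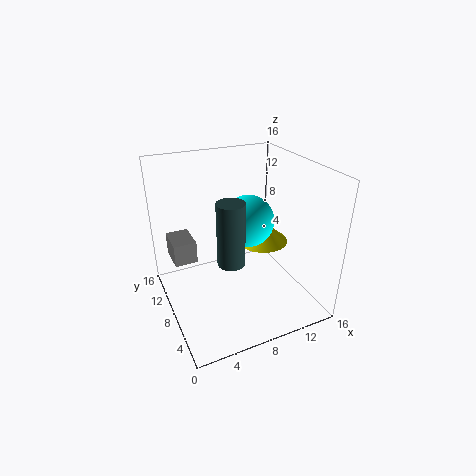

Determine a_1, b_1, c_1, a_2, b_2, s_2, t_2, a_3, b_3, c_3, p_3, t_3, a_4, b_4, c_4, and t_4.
a_1 = 10, b_1 = 9.5, c_1 = 9, a_2 = 6.5, b_2 = 6.5, s_2 = 1.5, t_2 = 7, a_3 = 1, b_3 = 9, c_3 = 5.5, p_3 = 2.5, t_3 = 2.5, a_4 = 12, b_4 = 9.5, c_4 = 6, t_4 = 2.5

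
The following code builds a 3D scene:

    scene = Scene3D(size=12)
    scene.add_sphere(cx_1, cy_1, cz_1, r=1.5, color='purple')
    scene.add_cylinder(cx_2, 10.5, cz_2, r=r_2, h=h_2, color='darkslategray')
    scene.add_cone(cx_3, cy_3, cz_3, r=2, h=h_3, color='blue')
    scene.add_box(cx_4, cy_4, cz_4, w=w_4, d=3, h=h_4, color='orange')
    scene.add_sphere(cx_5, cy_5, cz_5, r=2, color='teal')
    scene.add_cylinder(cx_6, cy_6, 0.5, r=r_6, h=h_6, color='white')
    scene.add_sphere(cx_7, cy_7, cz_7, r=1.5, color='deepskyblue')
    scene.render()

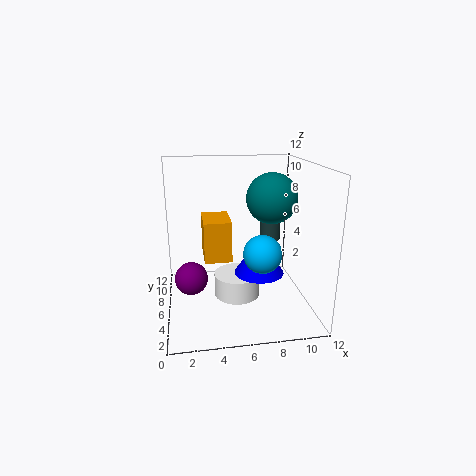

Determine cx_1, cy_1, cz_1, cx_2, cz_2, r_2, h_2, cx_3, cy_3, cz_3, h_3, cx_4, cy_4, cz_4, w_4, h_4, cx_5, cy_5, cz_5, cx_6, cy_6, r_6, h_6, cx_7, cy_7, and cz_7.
cx_1 = 2; cy_1 = 8; cz_1 = 1.5; cx_2 = 10; cz_2 = 4; r_2 = 1; h_2 = 3; cx_3 = 7.5; cy_3 = 4.5; cz_3 = 3.5; h_3 = 3; cx_4 = 3; cy_4 = 2.5; cz_4 = 5.5; w_4 = 2; h_4 = 3; cx_5 = 8.5; cy_5 = 5; cz_5 = 9.5; cx_6 = 6; cy_6 = 6.5; r_6 = 2; h_6 = 2; cx_7 = 7.5; cy_7 = 3.5; cz_7 = 5.5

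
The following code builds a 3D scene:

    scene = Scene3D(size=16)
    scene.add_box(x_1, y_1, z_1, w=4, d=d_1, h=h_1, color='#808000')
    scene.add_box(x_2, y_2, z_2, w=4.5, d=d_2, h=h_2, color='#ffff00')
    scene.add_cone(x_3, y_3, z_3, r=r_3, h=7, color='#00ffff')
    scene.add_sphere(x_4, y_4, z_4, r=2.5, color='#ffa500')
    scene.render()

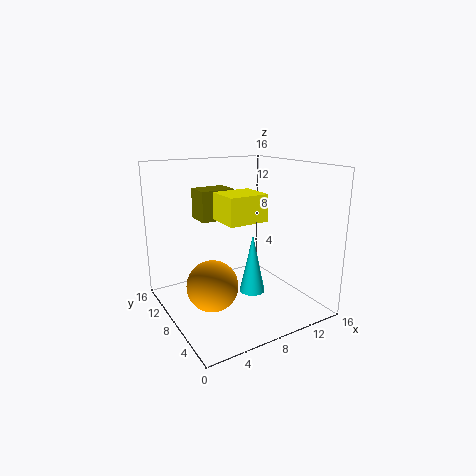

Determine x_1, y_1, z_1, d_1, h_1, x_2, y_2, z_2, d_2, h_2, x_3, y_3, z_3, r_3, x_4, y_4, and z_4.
x_1 = 5; y_1 = 10.5; z_1 = 9.5; d_1 = 3; h_1 = 3.5; x_2 = 6; y_2 = 6; z_2 = 10; d_2 = 4; h_2 = 3; x_3 = 10; y_3 = 8; z_3 = 1; r_3 = 1.5; x_4 = 3; y_4 = 4.5; z_4 = 5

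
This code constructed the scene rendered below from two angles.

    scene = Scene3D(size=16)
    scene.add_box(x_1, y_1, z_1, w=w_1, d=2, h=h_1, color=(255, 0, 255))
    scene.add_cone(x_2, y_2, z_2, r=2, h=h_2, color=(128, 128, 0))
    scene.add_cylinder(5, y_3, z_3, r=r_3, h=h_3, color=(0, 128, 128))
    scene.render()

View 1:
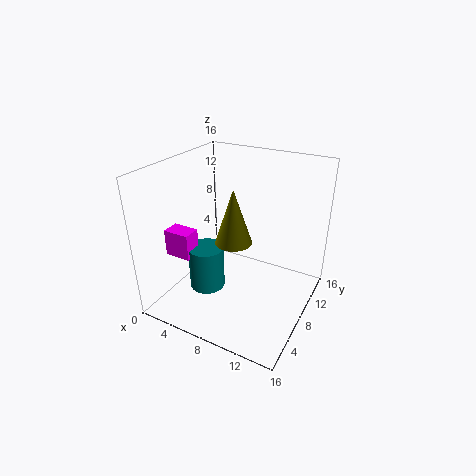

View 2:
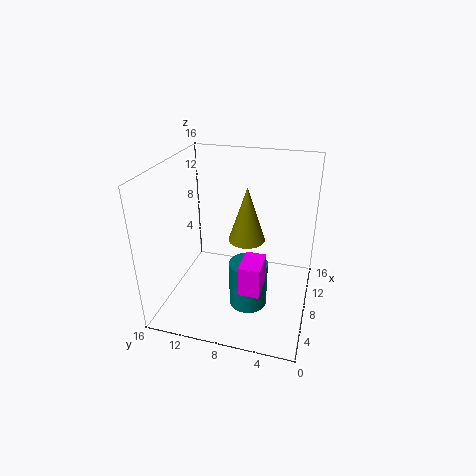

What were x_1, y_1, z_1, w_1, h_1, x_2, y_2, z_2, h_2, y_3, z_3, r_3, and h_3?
x_1 = 1
y_1 = 4
z_1 = 6
w_1 = 3
h_1 = 3
x_2 = 8
y_2 = 7
z_2 = 8
h_2 = 6
y_3 = 6
z_3 = 2
r_3 = 2
h_3 = 5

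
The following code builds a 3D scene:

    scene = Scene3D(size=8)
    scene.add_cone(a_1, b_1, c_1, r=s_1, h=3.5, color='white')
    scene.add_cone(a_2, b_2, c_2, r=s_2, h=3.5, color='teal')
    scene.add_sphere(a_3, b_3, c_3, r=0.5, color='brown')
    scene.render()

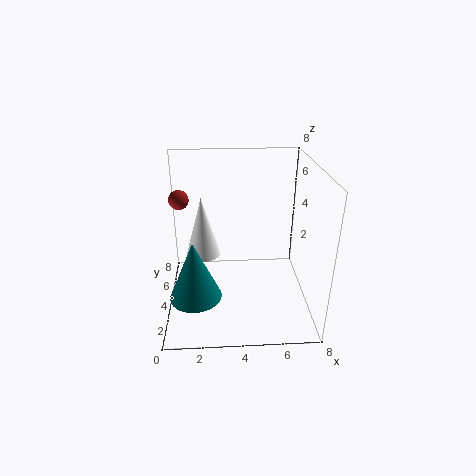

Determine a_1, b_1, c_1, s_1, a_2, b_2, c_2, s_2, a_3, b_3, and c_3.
a_1 = 2
b_1 = 5
c_1 = 2.5
s_1 = 1
a_2 = 1.5
b_2 = 3.5
c_2 = 0.5
s_2 = 1.5
a_3 = 1
b_3 = 3.5
c_3 = 6.5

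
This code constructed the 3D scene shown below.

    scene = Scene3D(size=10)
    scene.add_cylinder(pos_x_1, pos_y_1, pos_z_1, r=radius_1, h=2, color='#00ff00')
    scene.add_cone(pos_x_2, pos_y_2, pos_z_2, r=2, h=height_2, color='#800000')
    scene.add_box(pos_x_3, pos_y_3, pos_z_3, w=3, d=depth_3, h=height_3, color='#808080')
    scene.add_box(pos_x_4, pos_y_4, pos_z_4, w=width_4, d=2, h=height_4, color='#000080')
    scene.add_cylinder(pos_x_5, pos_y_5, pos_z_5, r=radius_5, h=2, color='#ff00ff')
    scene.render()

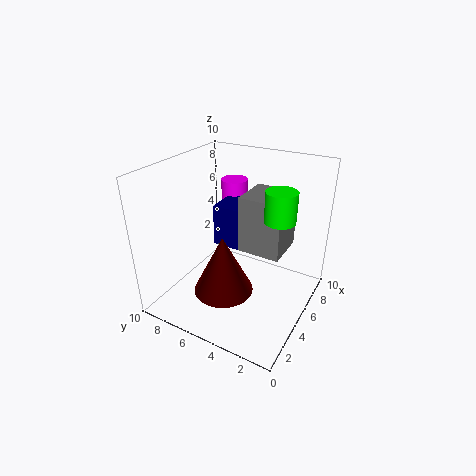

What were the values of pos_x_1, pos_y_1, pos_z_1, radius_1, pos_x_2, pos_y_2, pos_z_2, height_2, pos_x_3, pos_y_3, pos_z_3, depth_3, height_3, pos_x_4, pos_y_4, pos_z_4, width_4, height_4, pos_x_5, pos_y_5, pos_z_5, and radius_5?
pos_x_1 = 5, pos_y_1 = 2, pos_z_1 = 7, radius_1 = 1, pos_x_2 = 3, pos_y_2 = 5, pos_z_2 = 2, height_2 = 4, pos_x_3 = 5, pos_y_3 = 2, pos_z_3 = 4, depth_3 = 3, height_3 = 4, pos_x_4 = 5, pos_y_4 = 5, pos_z_4 = 4, width_4 = 3, height_4 = 3, pos_x_5 = 8, pos_y_5 = 7, pos_z_5 = 6, radius_5 = 1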